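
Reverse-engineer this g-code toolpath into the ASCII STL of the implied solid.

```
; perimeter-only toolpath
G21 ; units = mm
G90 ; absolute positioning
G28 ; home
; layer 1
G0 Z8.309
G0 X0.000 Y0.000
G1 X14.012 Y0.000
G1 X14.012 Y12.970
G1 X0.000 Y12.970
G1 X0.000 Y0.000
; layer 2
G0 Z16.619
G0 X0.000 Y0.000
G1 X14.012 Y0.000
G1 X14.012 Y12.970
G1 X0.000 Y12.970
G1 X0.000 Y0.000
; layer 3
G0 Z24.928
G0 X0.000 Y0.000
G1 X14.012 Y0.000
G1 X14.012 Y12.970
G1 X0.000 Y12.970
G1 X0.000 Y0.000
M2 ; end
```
solid part
  facet normal 0.0000 0.0000 -1.0000
    outer loop
      vertex 14.012 12.970 0.000
      vertex 14.012 0.000 0.000
      vertex 0.000 0.000 0.000
    endloop
  endfacet
  facet normal 0.0000 0.0000 -1.0000
    outer loop
      vertex 0.000 12.970 0.000
      vertex 14.012 12.970 0.000
      vertex 0.000 0.000 0.000
    endloop
  endfacet
  facet normal 0.0000 0.0000 1.0000
    outer loop
      vertex 0.000 0.000 24.928
      vertex 14.012 0.000 24.928
      vertex 14.012 12.970 24.928
    endloop
  endfacet
  facet normal 0.0000 0.0000 1.0000
    outer loop
      vertex 0.000 0.000 24.928
      vertex 14.012 12.970 24.928
      vertex 0.000 12.970 24.928
    endloop
  endfacet
  facet normal 0.0000 -1.0000 0.0000
    outer loop
      vertex 0.000 0.000 0.000
      vertex 14.012 0.000 0.000
      vertex 14.012 0.000 24.928
    endloop
  endfacet
  facet normal 0.0000 -1.0000 0.0000
    outer loop
      vertex 0.000 0.000 0.000
      vertex 14.012 0.000 24.928
      vertex 0.000 0.000 24.928
    endloop
  endfacet
  facet normal 0.0000 1.0000 0.0000
    outer loop
      vertex 14.012 12.970 24.928
      vertex 14.012 12.970 0.000
      vertex 0.000 12.970 0.000
    endloop
  endfacet
  facet normal 0.0000 1.0000 0.0000
    outer loop
      vertex 0.000 12.970 24.928
      vertex 14.012 12.970 24.928
      vertex 0.000 12.970 0.000
    endloop
  endfacet
  facet normal -1.0000 0.0000 0.0000
    outer loop
      vertex 0.000 12.970 24.928
      vertex 0.000 12.970 0.000
      vertex 0.000 0.000 0.000
    endloop
  endfacet
  facet normal -1.0000 0.0000 0.0000
    outer loop
      vertex 0.000 0.000 24.928
      vertex 0.000 12.970 24.928
      vertex 0.000 0.000 0.000
    endloop
  endfacet
  facet normal 1.0000 0.0000 0.0000
    outer loop
      vertex 14.012 0.000 0.000
      vertex 14.012 12.970 0.000
      vertex 14.012 12.970 24.928
    endloop
  endfacet
  facet normal 1.0000 0.0000 0.0000
    outer loop
      vertex 14.012 0.000 0.000
      vertex 14.012 12.970 24.928
      vertex 14.012 0.000 24.928
    endloop
  endfacet
endsolid part

The G0 Z moves step by Δz≈8.309 mm. Every layer's G1 loop is the same polygon, so the solid is a straight extrusion of it from z=0 to z≈24.9. Closing with flat bottom and top caps and triangulating gives 12 facets — a rectangular box, roughly 14 × 13 mm footprint and 24.9 mm tall.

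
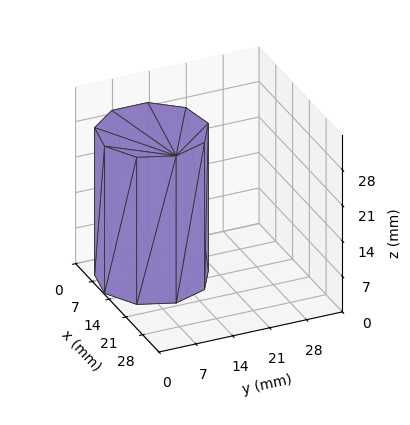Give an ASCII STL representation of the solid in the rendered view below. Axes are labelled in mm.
Reading the render: the shape is a regular 9-sided prism (a cylinder approximated with 9 flat sides), circumscribed radius ≈ 10 mm, height ≈ 29 mm (dimensions read to the nearest mm from the axis ticks). For the STL, each face is triangulated and given an outward normal.

solid part
  facet normal 0.0000 0.0000 -1.0000
    outer loop
      vertex 11.74 19.85 0.00
      vertex 17.66 16.43 0.00
      vertex 20.00 10.00 0.00
    endloop
  endfacet
  facet normal 0.0000 0.0000 -1.0000
    outer loop
      vertex 5.00 18.66 0.00
      vertex 11.74 19.85 0.00
      vertex 20.00 10.00 0.00
    endloop
  endfacet
  facet normal 0.0000 0.0000 -1.0000
    outer loop
      vertex 0.60 13.42 0.00
      vertex 5.00 18.66 0.00
      vertex 20.00 10.00 0.00
    endloop
  endfacet
  facet normal 0.0000 0.0000 -1.0000
    outer loop
      vertex 0.60 6.58 0.00
      vertex 0.60 13.42 0.00
      vertex 20.00 10.00 0.00
    endloop
  endfacet
  facet normal 0.0000 0.0000 -1.0000
    outer loop
      vertex 5.00 1.34 0.00
      vertex 0.60 6.58 0.00
      vertex 20.00 10.00 0.00
    endloop
  endfacet
  facet normal 0.0000 0.0000 -1.0000
    outer loop
      vertex 11.74 0.15 0.00
      vertex 5.00 1.34 0.00
      vertex 20.00 10.00 0.00
    endloop
  endfacet
  facet normal 0.0000 0.0000 -1.0000
    outer loop
      vertex 17.66 3.57 0.00
      vertex 11.74 0.15 0.00
      vertex 20.00 10.00 0.00
    endloop
  endfacet
  facet normal 0.0000 0.0000 1.0000
    outer loop
      vertex 20.00 10.00 29.00
      vertex 17.66 16.43 29.00
      vertex 11.74 19.85 29.00
    endloop
  endfacet
  facet normal 0.0000 0.0000 1.0000
    outer loop
      vertex 20.00 10.00 29.00
      vertex 11.74 19.85 29.00
      vertex 5.00 18.66 29.00
    endloop
  endfacet
  facet normal 0.0000 0.0000 1.0000
    outer loop
      vertex 20.00 10.00 29.00
      vertex 5.00 18.66 29.00
      vertex 0.60 13.42 29.00
    endloop
  endfacet
  facet normal 0.0000 0.0000 1.0000
    outer loop
      vertex 20.00 10.00 29.00
      vertex 0.60 13.42 29.00
      vertex 0.60 6.58 29.00
    endloop
  endfacet
  facet normal 0.0000 0.0000 1.0000
    outer loop
      vertex 20.00 10.00 29.00
      vertex 0.60 6.58 29.00
      vertex 5.00 1.34 29.00
    endloop
  endfacet
  facet normal 0.0000 0.0000 1.0000
    outer loop
      vertex 20.00 10.00 29.00
      vertex 5.00 1.34 29.00
      vertex 11.74 0.15 29.00
    endloop
  endfacet
  facet normal 0.0000 0.0000 1.0000
    outer loop
      vertex 20.00 10.00 29.00
      vertex 11.74 0.15 29.00
      vertex 17.66 3.57 29.00
    endloop
  endfacet
  facet normal 0.9397 0.3420 0.0000
    outer loop
      vertex 20.00 10.00 0.00
      vertex 17.66 16.43 0.00
      vertex 17.66 16.43 29.00
    endloop
  endfacet
  facet normal 0.9397 0.3420 0.0000
    outer loop
      vertex 20.00 10.00 0.00
      vertex 17.66 16.43 29.00
      vertex 20.00 10.00 29.00
    endloop
  endfacet
  facet normal 0.5002 0.8659 0.0000
    outer loop
      vertex 17.66 16.43 0.00
      vertex 11.74 19.85 0.00
      vertex 11.74 19.85 29.00
    endloop
  endfacet
  facet normal 0.5002 0.8659 0.0000
    outer loop
      vertex 17.66 16.43 0.00
      vertex 11.74 19.85 29.00
      vertex 17.66 16.43 29.00
    endloop
  endfacet
  facet normal -0.1739 0.9848 0.0000
    outer loop
      vertex 11.74 19.85 0.00
      vertex 5.00 18.66 0.00
      vertex 5.00 18.66 29.00
    endloop
  endfacet
  facet normal -0.1739 0.9848 0.0000
    outer loop
      vertex 11.74 19.85 0.00
      vertex 5.00 18.66 29.00
      vertex 11.74 19.85 29.00
    endloop
  endfacet
  facet normal -0.7658 0.6431 0.0000
    outer loop
      vertex 5.00 18.66 0.00
      vertex 0.60 13.42 0.00
      vertex 0.60 13.42 29.00
    endloop
  endfacet
  facet normal -0.7658 0.6431 0.0000
    outer loop
      vertex 5.00 18.66 0.00
      vertex 0.60 13.42 29.00
      vertex 5.00 18.66 29.00
    endloop
  endfacet
  facet normal -1.0000 0.0000 0.0000
    outer loop
      vertex 0.60 13.42 0.00
      vertex 0.60 6.58 0.00
      vertex 0.60 6.58 29.00
    endloop
  endfacet
  facet normal -1.0000 0.0000 0.0000
    outer loop
      vertex 0.60 13.42 0.00
      vertex 0.60 6.58 29.00
      vertex 0.60 13.42 29.00
    endloop
  endfacet
  facet normal -0.7658 -0.6431 0.0000
    outer loop
      vertex 0.60 6.58 0.00
      vertex 5.00 1.34 0.00
      vertex 5.00 1.34 29.00
    endloop
  endfacet
  facet normal -0.7658 -0.6431 0.0000
    outer loop
      vertex 0.60 6.58 0.00
      vertex 5.00 1.34 29.00
      vertex 0.60 6.58 29.00
    endloop
  endfacet
  facet normal -0.1739 -0.9848 0.0000
    outer loop
      vertex 5.00 1.34 0.00
      vertex 11.74 0.15 0.00
      vertex 11.74 0.15 29.00
    endloop
  endfacet
  facet normal -0.1739 -0.9848 0.0000
    outer loop
      vertex 5.00 1.34 0.00
      vertex 11.74 0.15 29.00
      vertex 5.00 1.34 29.00
    endloop
  endfacet
  facet normal 0.5002 -0.8659 0.0000
    outer loop
      vertex 11.74 0.15 0.00
      vertex 17.66 3.57 0.00
      vertex 17.66 3.57 29.00
    endloop
  endfacet
  facet normal 0.5002 -0.8659 0.0000
    outer loop
      vertex 11.74 0.15 0.00
      vertex 17.66 3.57 29.00
      vertex 11.74 0.15 29.00
    endloop
  endfacet
  facet normal 0.9397 -0.3420 0.0000
    outer loop
      vertex 17.66 3.57 0.00
      vertex 20.00 10.00 0.00
      vertex 20.00 10.00 29.00
    endloop
  endfacet
  facet normal 0.9397 -0.3420 0.0000
    outer loop
      vertex 17.66 3.57 0.00
      vertex 20.00 10.00 29.00
      vertex 17.66 3.57 29.00
    endloop
  endfacet
endsolid part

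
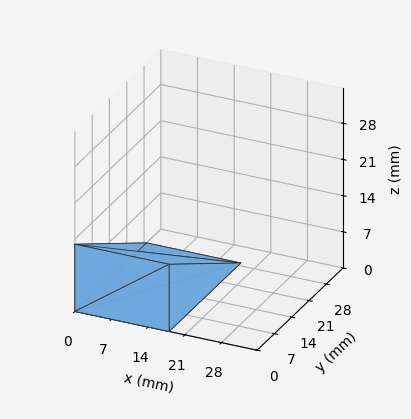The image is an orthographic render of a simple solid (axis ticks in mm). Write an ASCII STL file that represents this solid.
Reading the render: the shape is a wedge (ramp): 18 × 29 mm base, rising to 13 mm along the y=0 edge and sloping linearly to z=0 at y=29 (dimensions read to the nearest mm from the axis ticks). For the STL, each face is triangulated and given an outward normal.

solid part
  facet normal 0.0000 0.0000 -1.0000
    outer loop
      vertex 18.0 29.0 0.0
      vertex 18.0 0.0 0.0
      vertex 0.0 0.0 0.0
    endloop
  endfacet
  facet normal 0.0000 0.0000 -1.0000
    outer loop
      vertex 0.0 29.0 0.0
      vertex 18.0 29.0 0.0
      vertex 0.0 0.0 0.0
    endloop
  endfacet
  facet normal 0.0000 -1.0000 0.0000
    outer loop
      vertex 0.0 0.0 0.0
      vertex 18.0 0.0 0.0
      vertex 18.0 0.0 13.0
    endloop
  endfacet
  facet normal 0.0000 -1.0000 0.0000
    outer loop
      vertex 0.0 0.0 0.0
      vertex 18.0 0.0 13.0
      vertex 0.0 0.0 13.0
    endloop
  endfacet
  facet normal 0.0000 0.4091 0.9125
    outer loop
      vertex 0.0 0.0 13.0
      vertex 18.0 0.0 13.0
      vertex 18.0 29.0 0.0
    endloop
  endfacet
  facet normal 0.0000 0.4091 0.9125
    outer loop
      vertex 0.0 0.0 13.0
      vertex 18.0 29.0 0.0
      vertex 0.0 29.0 0.0
    endloop
  endfacet
  facet normal -1.0000 0.0000 0.0000
    outer loop
      vertex 0.0 0.0 13.0
      vertex 0.0 29.0 0.0
      vertex 0.0 0.0 0.0
    endloop
  endfacet
  facet normal 1.0000 0.0000 0.0000
    outer loop
      vertex 18.0 0.0 0.0
      vertex 18.0 29.0 0.0
      vertex 18.0 0.0 13.0
    endloop
  endfacet
endsolid part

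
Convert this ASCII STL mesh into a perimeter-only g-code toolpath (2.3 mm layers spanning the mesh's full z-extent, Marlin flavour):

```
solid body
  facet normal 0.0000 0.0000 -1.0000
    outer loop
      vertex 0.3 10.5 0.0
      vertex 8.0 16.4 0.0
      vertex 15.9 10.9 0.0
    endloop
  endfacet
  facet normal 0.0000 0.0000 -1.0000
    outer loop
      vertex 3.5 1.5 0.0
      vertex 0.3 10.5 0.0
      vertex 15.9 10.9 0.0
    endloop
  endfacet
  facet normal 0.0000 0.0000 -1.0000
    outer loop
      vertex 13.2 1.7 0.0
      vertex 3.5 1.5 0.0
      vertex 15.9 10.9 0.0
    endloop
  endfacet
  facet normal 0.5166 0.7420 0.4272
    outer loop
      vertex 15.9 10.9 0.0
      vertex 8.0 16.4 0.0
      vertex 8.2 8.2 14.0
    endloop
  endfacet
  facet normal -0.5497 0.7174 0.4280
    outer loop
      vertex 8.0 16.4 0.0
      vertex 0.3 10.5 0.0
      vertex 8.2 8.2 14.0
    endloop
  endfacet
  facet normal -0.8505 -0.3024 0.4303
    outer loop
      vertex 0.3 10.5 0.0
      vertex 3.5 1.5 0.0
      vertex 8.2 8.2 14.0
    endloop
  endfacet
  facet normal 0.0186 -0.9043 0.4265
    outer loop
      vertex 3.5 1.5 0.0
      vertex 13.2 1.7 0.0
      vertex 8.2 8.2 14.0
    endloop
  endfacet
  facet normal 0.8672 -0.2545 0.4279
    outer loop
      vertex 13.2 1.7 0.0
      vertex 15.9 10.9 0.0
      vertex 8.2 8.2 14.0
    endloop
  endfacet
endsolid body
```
; perimeter-only toolpath
G21 ; units = mm
G90 ; absolute positioning
G28 ; home
; layer 1
G0 Z2.3
G0 X14.6 Y10.4
G1 X8.0 Y15.0
G1 X1.6 Y10.1
G1 X4.3 Y2.6
G1 X12.4 Y2.8
G1 X14.6 Y10.4
; layer 2
G0 Z4.7
G0 X13.3 Y10.0
G1 X8.1 Y13.7
G1 X2.9 Y9.7
G1 X5.1 Y3.7
G1 X11.5 Y3.9
G1 X13.3 Y10.0
; layer 3
G0 Z7.0
G0 X12.1 Y9.6
G1 X8.1 Y12.3
G1 X4.2 Y9.3
G1 X5.8 Y4.8
G1 X10.7 Y4.9
G1 X12.1 Y9.6
; layer 4
G0 Z9.3
G0 X10.8 Y9.1
G1 X8.1 Y10.9
G1 X5.6 Y9.0
G1 X6.6 Y6.0
G1 X9.9 Y6.0
G1 X10.8 Y9.1
; layer 5
G0 Z11.7
G0 X9.5 Y8.6
G1 X8.2 Y9.6
G1 X6.9 Y8.6
G1 X7.4 Y7.1
G1 X9.0 Y7.1
G1 X9.5 Y8.6
M2 ; end

The solid is a regular 5-sided pyramid, base circumscribed radius ≈ 8.2 mm, apex at z ≈ 14 mm. Slicing at Δz = 2.3 mm — 6 equal slices spanning the solid's height, so layer i sits at z = i·h/6 — gives 5 non-empty perimeters. Each is a 5-segment closed polygon; G0 lifts to the layer z and rapids to the start vertex, then G1 traces the edges. The cross-section shrinks linearly with z (the slice at the apex is degenerate and omitted).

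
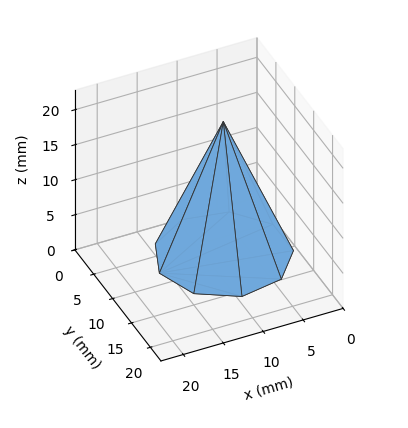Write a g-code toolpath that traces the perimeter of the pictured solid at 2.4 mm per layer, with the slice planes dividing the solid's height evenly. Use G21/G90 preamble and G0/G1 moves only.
Reading the render: the shape is a regular 9-sided pyramid, base circumscribed radius ≈ 8 mm, apex at z ≈ 19 mm (dimensions read to the nearest mm from the axis ticks). For the g-code, the solid's height is divided into equal slices at the stated Δz and each level perimeter traced with G1 moves after a G0 lift.

; perimeter-only toolpath
G21 ; units = mm
G90 ; absolute positioning
G28 ; home
; layer 1
G0 Z2.4
G0 X15.0 Y8.0
G1 X13.3 Y12.5
G1 X9.2 Y14.9
G1 X4.5 Y14.0
G1 X1.4 Y10.4
G1 X1.4 Y5.6
G1 X4.5 Y2.0
G1 X9.2 Y1.1
G1 X13.3 Y3.5
G1 X15.0 Y8.0
; layer 2
G0 Z4.8
G0 X14.0 Y8.0
G1 X12.6 Y11.8
G1 X9.1 Y13.9
G1 X5.0 Y13.2
G1 X2.4 Y10.0
G1 X2.4 Y6.0
G1 X5.0 Y2.8
G1 X9.1 Y2.1
G1 X12.6 Y4.2
G1 X14.0 Y8.0
; layer 3
G0 Z7.1
G0 X13.0 Y8.0
G1 X11.8 Y11.2
G1 X8.9 Y12.9
G1 X5.5 Y12.3
G1 X3.3 Y9.7
G1 X3.3 Y6.3
G1 X5.5 Y3.7
G1 X8.9 Y3.1
G1 X11.8 Y4.8
G1 X13.0 Y8.0
; layer 4
G0 Z9.5
G0 X12.0 Y8.0
G1 X11.1 Y10.6
G1 X8.7 Y11.9
G1 X6.0 Y11.4
G1 X4.2 Y9.3
G1 X4.2 Y6.7
G1 X6.0 Y4.5
G1 X8.7 Y4.0
G1 X11.1 Y5.5
G1 X12.0 Y8.0
; layer 5
G0 Z11.9
G0 X11.0 Y8.0
G1 X10.3 Y9.9
G1 X8.5 Y11.0
G1 X6.5 Y10.6
G1 X5.2 Y9.0
G1 X5.2 Y7.0
G1 X6.5 Y5.4
G1 X8.5 Y5.0
G1 X10.3 Y6.1
G1 X11.0 Y8.0
; layer 6
G0 Z14.2
G0 X10.0 Y8.0
G1 X9.5 Y9.3
G1 X8.3 Y10.0
G1 X7.0 Y9.7
G1 X6.1 Y8.7
G1 X6.1 Y7.3
G1 X7.0 Y6.3
G1 X8.3 Y6.0
G1 X9.5 Y6.7
G1 X10.0 Y8.0
; layer 7
G0 Z16.6
G0 X9.0 Y8.0
G1 X8.8 Y8.6
G1 X8.2 Y9.0
G1 X7.5 Y8.9
G1 X7.1 Y8.3
G1 X7.1 Y7.7
G1 X7.5 Y7.1
G1 X8.2 Y7.0
G1 X8.8 Y7.4
G1 X9.0 Y8.0
M2 ; end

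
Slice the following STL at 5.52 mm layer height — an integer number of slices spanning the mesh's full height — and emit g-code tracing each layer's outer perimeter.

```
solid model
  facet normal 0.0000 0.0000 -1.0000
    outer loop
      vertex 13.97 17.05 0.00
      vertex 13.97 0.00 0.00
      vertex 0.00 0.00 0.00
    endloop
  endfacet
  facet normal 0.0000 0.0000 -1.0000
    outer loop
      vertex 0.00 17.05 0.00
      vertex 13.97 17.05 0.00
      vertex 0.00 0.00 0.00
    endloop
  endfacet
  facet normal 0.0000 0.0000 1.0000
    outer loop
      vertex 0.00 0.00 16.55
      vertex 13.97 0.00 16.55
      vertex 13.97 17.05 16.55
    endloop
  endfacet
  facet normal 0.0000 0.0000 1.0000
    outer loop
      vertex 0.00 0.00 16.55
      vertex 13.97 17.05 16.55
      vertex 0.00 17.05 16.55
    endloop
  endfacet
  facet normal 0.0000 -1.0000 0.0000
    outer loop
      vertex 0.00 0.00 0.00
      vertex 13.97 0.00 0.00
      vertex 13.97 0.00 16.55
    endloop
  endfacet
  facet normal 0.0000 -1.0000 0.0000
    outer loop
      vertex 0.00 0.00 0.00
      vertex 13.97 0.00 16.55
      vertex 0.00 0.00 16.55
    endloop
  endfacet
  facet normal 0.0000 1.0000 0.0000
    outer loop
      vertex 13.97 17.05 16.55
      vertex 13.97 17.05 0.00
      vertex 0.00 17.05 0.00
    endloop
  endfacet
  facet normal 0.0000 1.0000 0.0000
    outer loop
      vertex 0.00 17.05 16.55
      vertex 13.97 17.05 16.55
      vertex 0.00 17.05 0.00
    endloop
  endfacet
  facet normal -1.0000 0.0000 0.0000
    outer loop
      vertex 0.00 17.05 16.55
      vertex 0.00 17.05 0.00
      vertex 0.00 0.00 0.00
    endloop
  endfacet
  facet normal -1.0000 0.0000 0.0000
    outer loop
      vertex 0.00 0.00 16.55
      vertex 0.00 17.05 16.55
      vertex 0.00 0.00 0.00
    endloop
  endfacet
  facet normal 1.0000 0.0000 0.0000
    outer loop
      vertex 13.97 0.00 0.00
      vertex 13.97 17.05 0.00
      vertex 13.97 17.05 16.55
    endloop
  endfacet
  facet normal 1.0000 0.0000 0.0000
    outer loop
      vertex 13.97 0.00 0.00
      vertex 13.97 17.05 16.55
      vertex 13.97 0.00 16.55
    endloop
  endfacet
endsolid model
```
; perimeter-only toolpath
G21 ; units = mm
G90 ; absolute positioning
G28 ; home
; layer 1
G0 Z5.52
G0 X0.00 Y0.00
G1 X13.97 Y0.00
G1 X13.97 Y17.05
G1 X0.00 Y17.05
G1 X0.00 Y0.00
; layer 2
G0 Z11.03
G0 X0.00 Y0.00
G1 X13.97 Y0.00
G1 X13.97 Y17.05
G1 X0.00 Y17.05
G1 X0.00 Y0.00
; layer 3
G0 Z16.55
G0 X0.00 Y0.00
G1 X13.97 Y0.00
G1 X13.97 Y17.05
G1 X0.00 Y17.05
G1 X0.00 Y0.00
M2 ; end

The solid is a rectangular box, roughly 14 × 17.1 mm footprint and 16.6 mm tall. Slicing at Δz = 5.52 mm — 3 equal slices spanning the solid's height, so layer i sits at z = i·h/3 — gives 3 non-empty perimeters. Each is a 4-segment closed polygon; G0 lifts to the layer z and rapids to the start vertex, then G1 traces the edges.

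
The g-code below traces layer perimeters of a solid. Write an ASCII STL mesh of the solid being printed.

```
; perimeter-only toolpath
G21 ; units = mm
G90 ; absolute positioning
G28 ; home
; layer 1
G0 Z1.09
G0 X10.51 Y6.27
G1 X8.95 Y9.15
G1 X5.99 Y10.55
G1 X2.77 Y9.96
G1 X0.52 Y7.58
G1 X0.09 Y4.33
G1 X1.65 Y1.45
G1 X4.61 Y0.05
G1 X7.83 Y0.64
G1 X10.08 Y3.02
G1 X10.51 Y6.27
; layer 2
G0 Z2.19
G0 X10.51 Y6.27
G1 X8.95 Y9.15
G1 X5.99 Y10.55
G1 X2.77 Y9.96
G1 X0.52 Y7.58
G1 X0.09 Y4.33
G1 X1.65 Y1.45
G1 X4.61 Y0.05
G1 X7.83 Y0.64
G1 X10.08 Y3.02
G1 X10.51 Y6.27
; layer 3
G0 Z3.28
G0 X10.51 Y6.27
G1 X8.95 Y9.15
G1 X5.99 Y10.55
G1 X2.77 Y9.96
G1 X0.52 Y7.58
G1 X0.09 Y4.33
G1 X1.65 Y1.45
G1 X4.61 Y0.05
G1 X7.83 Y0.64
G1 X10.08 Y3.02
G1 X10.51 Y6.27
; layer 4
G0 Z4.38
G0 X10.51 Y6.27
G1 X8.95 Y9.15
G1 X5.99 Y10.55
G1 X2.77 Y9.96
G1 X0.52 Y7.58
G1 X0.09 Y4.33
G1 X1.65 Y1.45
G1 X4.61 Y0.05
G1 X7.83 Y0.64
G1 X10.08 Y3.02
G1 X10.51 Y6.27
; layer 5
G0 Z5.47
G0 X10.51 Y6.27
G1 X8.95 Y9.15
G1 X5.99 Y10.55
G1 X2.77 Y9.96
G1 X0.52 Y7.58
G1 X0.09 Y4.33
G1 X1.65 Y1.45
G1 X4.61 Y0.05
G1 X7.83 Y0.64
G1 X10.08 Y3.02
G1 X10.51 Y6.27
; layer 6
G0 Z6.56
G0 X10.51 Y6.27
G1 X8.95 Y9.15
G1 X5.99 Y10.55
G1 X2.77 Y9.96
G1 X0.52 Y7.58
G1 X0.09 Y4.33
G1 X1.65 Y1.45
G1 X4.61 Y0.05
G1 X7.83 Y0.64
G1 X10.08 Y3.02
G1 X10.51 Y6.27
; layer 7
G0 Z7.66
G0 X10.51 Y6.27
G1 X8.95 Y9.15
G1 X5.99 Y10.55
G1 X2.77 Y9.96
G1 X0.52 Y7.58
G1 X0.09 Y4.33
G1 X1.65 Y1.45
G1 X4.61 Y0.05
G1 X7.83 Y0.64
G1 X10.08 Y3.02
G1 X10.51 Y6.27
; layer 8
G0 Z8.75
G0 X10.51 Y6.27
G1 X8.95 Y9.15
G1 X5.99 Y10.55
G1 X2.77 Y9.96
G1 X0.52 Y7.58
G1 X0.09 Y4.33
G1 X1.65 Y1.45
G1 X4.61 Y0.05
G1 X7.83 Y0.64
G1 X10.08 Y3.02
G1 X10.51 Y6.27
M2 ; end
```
solid part
  facet normal 0.0000 0.0000 -1.0000
    outer loop
      vertex 5.99 10.55 0.00
      vertex 8.95 9.15 0.00
      vertex 10.51 6.27 0.00
    endloop
  endfacet
  facet normal 0.0000 0.0000 -1.0000
    outer loop
      vertex 2.77 9.96 0.00
      vertex 5.99 10.55 0.00
      vertex 10.51 6.27 0.00
    endloop
  endfacet
  facet normal 0.0000 0.0000 -1.0000
    outer loop
      vertex 0.52 7.58 0.00
      vertex 2.77 9.96 0.00
      vertex 10.51 6.27 0.00
    endloop
  endfacet
  facet normal 0.0000 0.0000 -1.0000
    outer loop
      vertex 0.09 4.33 0.00
      vertex 0.52 7.58 0.00
      vertex 10.51 6.27 0.00
    endloop
  endfacet
  facet normal 0.0000 0.0000 -1.0000
    outer loop
      vertex 1.65 1.45 0.00
      vertex 0.09 4.33 0.00
      vertex 10.51 6.27 0.00
    endloop
  endfacet
  facet normal 0.0000 0.0000 -1.0000
    outer loop
      vertex 4.61 0.05 0.00
      vertex 1.65 1.45 0.00
      vertex 10.51 6.27 0.00
    endloop
  endfacet
  facet normal 0.0000 0.0000 -1.0000
    outer loop
      vertex 7.83 0.64 0.00
      vertex 4.61 0.05 0.00
      vertex 10.51 6.27 0.00
    endloop
  endfacet
  facet normal 0.0000 0.0000 -1.0000
    outer loop
      vertex 10.08 3.02 0.00
      vertex 7.83 0.64 0.00
      vertex 10.51 6.27 0.00
    endloop
  endfacet
  facet normal 0.0000 0.0000 1.0000
    outer loop
      vertex 10.51 6.27 8.75
      vertex 8.95 9.15 8.75
      vertex 5.99 10.55 8.75
    endloop
  endfacet
  facet normal 0.0000 0.0000 1.0000
    outer loop
      vertex 10.51 6.27 8.75
      vertex 5.99 10.55 8.75
      vertex 2.77 9.96 8.75
    endloop
  endfacet
  facet normal 0.0000 0.0000 1.0000
    outer loop
      vertex 10.51 6.27 8.75
      vertex 2.77 9.96 8.75
      vertex 0.52 7.58 8.75
    endloop
  endfacet
  facet normal 0.0000 0.0000 1.0000
    outer loop
      vertex 10.51 6.27 8.75
      vertex 0.52 7.58 8.75
      vertex 0.09 4.33 8.75
    endloop
  endfacet
  facet normal 0.0000 0.0000 1.0000
    outer loop
      vertex 10.51 6.27 8.75
      vertex 0.09 4.33 8.75
      vertex 1.65 1.45 8.75
    endloop
  endfacet
  facet normal 0.0000 0.0000 1.0000
    outer loop
      vertex 10.51 6.27 8.75
      vertex 1.65 1.45 8.75
      vertex 4.61 0.05 8.75
    endloop
  endfacet
  facet normal 0.0000 0.0000 1.0000
    outer loop
      vertex 10.51 6.27 8.75
      vertex 4.61 0.05 8.75
      vertex 7.83 0.64 8.75
    endloop
  endfacet
  facet normal 0.0000 0.0000 1.0000
    outer loop
      vertex 10.51 6.27 8.75
      vertex 7.83 0.64 8.75
      vertex 10.08 3.02 8.75
    endloop
  endfacet
  facet normal 0.8793 0.4763 0.0000
    outer loop
      vertex 10.51 6.27 0.00
      vertex 8.95 9.15 0.00
      vertex 8.95 9.15 8.75
    endloop
  endfacet
  facet normal 0.8793 0.4763 0.0000
    outer loop
      vertex 10.51 6.27 0.00
      vertex 8.95 9.15 8.75
      vertex 10.51 6.27 8.75
    endloop
  endfacet
  facet normal 0.4276 0.9040 0.0000
    outer loop
      vertex 8.95 9.15 0.00
      vertex 5.99 10.55 0.00
      vertex 5.99 10.55 8.75
    endloop
  endfacet
  facet normal 0.4276 0.9040 0.0000
    outer loop
      vertex 8.95 9.15 0.00
      vertex 5.99 10.55 8.75
      vertex 8.95 9.15 8.75
    endloop
  endfacet
  facet normal -0.1802 0.9836 0.0000
    outer loop
      vertex 5.99 10.55 0.00
      vertex 2.77 9.96 0.00
      vertex 2.77 9.96 8.75
    endloop
  endfacet
  facet normal -0.1802 0.9836 0.0000
    outer loop
      vertex 5.99 10.55 0.00
      vertex 2.77 9.96 8.75
      vertex 5.99 10.55 8.75
    endloop
  endfacet
  facet normal -0.7267 0.6870 0.0000
    outer loop
      vertex 2.77 9.96 0.00
      vertex 0.52 7.58 0.00
      vertex 0.52 7.58 8.75
    endloop
  endfacet
  facet normal -0.7267 0.6870 0.0000
    outer loop
      vertex 2.77 9.96 0.00
      vertex 0.52 7.58 8.75
      vertex 2.77 9.96 8.75
    endloop
  endfacet
  facet normal -0.9914 0.1312 0.0000
    outer loop
      vertex 0.52 7.58 0.00
      vertex 0.09 4.33 0.00
      vertex 0.09 4.33 8.75
    endloop
  endfacet
  facet normal -0.9914 0.1312 0.0000
    outer loop
      vertex 0.52 7.58 0.00
      vertex 0.09 4.33 8.75
      vertex 0.52 7.58 8.75
    endloop
  endfacet
  facet normal -0.8793 -0.4763 0.0000
    outer loop
      vertex 0.09 4.33 0.00
      vertex 1.65 1.45 0.00
      vertex 1.65 1.45 8.75
    endloop
  endfacet
  facet normal -0.8793 -0.4763 0.0000
    outer loop
      vertex 0.09 4.33 0.00
      vertex 1.65 1.45 8.75
      vertex 0.09 4.33 8.75
    endloop
  endfacet
  facet normal -0.4276 -0.9040 0.0000
    outer loop
      vertex 1.65 1.45 0.00
      vertex 4.61 0.05 0.00
      vertex 4.61 0.05 8.75
    endloop
  endfacet
  facet normal -0.4276 -0.9040 0.0000
    outer loop
      vertex 1.65 1.45 0.00
      vertex 4.61 0.05 8.75
      vertex 1.65 1.45 8.75
    endloop
  endfacet
  facet normal 0.1802 -0.9836 0.0000
    outer loop
      vertex 4.61 0.05 0.00
      vertex 7.83 0.64 0.00
      vertex 7.83 0.64 8.75
    endloop
  endfacet
  facet normal 0.1802 -0.9836 0.0000
    outer loop
      vertex 4.61 0.05 0.00
      vertex 7.83 0.64 8.75
      vertex 4.61 0.05 8.75
    endloop
  endfacet
  facet normal 0.7267 -0.6870 0.0000
    outer loop
      vertex 7.83 0.64 0.00
      vertex 10.08 3.02 0.00
      vertex 10.08 3.02 8.75
    endloop
  endfacet
  facet normal 0.7267 -0.6870 0.0000
    outer loop
      vertex 7.83 0.64 0.00
      vertex 10.08 3.02 8.75
      vertex 7.83 0.64 8.75
    endloop
  endfacet
  facet normal 0.9914 -0.1312 0.0000
    outer loop
      vertex 10.08 3.02 0.00
      vertex 10.51 6.27 0.00
      vertex 10.51 6.27 8.75
    endloop
  endfacet
  facet normal 0.9914 -0.1312 0.0000
    outer loop
      vertex 10.08 3.02 0.00
      vertex 10.51 6.27 8.75
      vertex 10.08 3.02 8.75
    endloop
  endfacet
endsolid part

The G0 Z moves step by Δz≈1.09 mm. Every layer's G1 loop is the same polygon, so the solid is a straight extrusion of it from z=0 to z≈8.75. Closing with flat bottom and top caps and triangulating gives 36 facets — a regular 10-sided prism (a cylinder approximated with 10 flat sides), circumscribed radius ≈ 5.3 mm, height ≈ 8.75 mm.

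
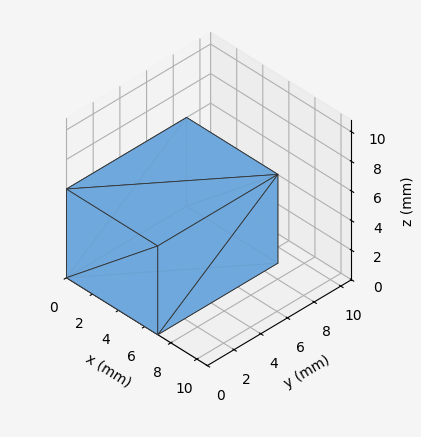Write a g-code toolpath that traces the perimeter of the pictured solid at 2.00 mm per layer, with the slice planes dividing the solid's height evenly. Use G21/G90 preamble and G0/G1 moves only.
Reading the render: the shape is a rectangular box, roughly 7 × 9 mm footprint and 6 mm tall (dimensions read to the nearest mm from the axis ticks). For the g-code, the solid's height is divided into equal slices at the stated Δz and each level perimeter traced with G1 moves after a G0 lift.

; perimeter-only toolpath
G21 ; units = mm
G90 ; absolute positioning
G28 ; home
; layer 1
G0 Z2.00
G0 X0.00 Y0.00
G1 X7.00 Y0.00
G1 X7.00 Y9.00
G1 X0.00 Y9.00
G1 X0.00 Y0.00
; layer 2
G0 Z4.00
G0 X0.00 Y0.00
G1 X7.00 Y0.00
G1 X7.00 Y9.00
G1 X0.00 Y9.00
G1 X0.00 Y0.00
; layer 3
G0 Z6.00
G0 X0.00 Y0.00
G1 X7.00 Y0.00
G1 X7.00 Y9.00
G1 X0.00 Y9.00
G1 X0.00 Y0.00
M2 ; end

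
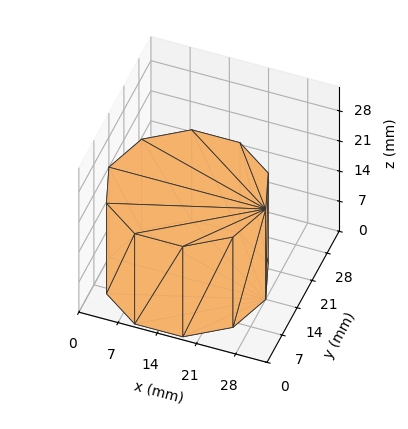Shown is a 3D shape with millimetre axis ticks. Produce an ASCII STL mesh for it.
Reading the render: the shape is a regular 10-sided prism (a cylinder approximated with 10 flat sides), circumscribed radius ≈ 14 mm, height ≈ 21 mm (dimensions read to the nearest mm from the axis ticks). For the STL, each face is triangulated and given an outward normal.

solid part
  facet normal 0.0000 0.0000 -1.0000
    outer loop
      vertex 18.3 27.3 0.0
      vertex 25.3 22.2 0.0
      vertex 28.0 14.0 0.0
    endloop
  endfacet
  facet normal 0.0000 0.0000 -1.0000
    outer loop
      vertex 9.7 27.3 0.0
      vertex 18.3 27.3 0.0
      vertex 28.0 14.0 0.0
    endloop
  endfacet
  facet normal 0.0000 0.0000 -1.0000
    outer loop
      vertex 2.7 22.2 0.0
      vertex 9.7 27.3 0.0
      vertex 28.0 14.0 0.0
    endloop
  endfacet
  facet normal 0.0000 0.0000 -1.0000
    outer loop
      vertex 0.0 14.0 0.0
      vertex 2.7 22.2 0.0
      vertex 28.0 14.0 0.0
    endloop
  endfacet
  facet normal 0.0000 0.0000 -1.0000
    outer loop
      vertex 2.7 5.8 0.0
      vertex 0.0 14.0 0.0
      vertex 28.0 14.0 0.0
    endloop
  endfacet
  facet normal 0.0000 0.0000 -1.0000
    outer loop
      vertex 9.7 0.7 0.0
      vertex 2.7 5.8 0.0
      vertex 28.0 14.0 0.0
    endloop
  endfacet
  facet normal 0.0000 0.0000 -1.0000
    outer loop
      vertex 18.3 0.7 0.0
      vertex 9.7 0.7 0.0
      vertex 28.0 14.0 0.0
    endloop
  endfacet
  facet normal 0.0000 0.0000 -1.0000
    outer loop
      vertex 25.3 5.8 0.0
      vertex 18.3 0.7 0.0
      vertex 28.0 14.0 0.0
    endloop
  endfacet
  facet normal 0.0000 0.0000 1.0000
    outer loop
      vertex 28.0 14.0 21.0
      vertex 25.3 22.2 21.0
      vertex 18.3 27.3 21.0
    endloop
  endfacet
  facet normal 0.0000 0.0000 1.0000
    outer loop
      vertex 28.0 14.0 21.0
      vertex 18.3 27.3 21.0
      vertex 9.7 27.3 21.0
    endloop
  endfacet
  facet normal 0.0000 0.0000 1.0000
    outer loop
      vertex 28.0 14.0 21.0
      vertex 9.7 27.3 21.0
      vertex 2.7 22.2 21.0
    endloop
  endfacet
  facet normal 0.0000 0.0000 1.0000
    outer loop
      vertex 28.0 14.0 21.0
      vertex 2.7 22.2 21.0
      vertex 0.0 14.0 21.0
    endloop
  endfacet
  facet normal 0.0000 0.0000 1.0000
    outer loop
      vertex 28.0 14.0 21.0
      vertex 0.0 14.0 21.0
      vertex 2.7 5.8 21.0
    endloop
  endfacet
  facet normal 0.0000 0.0000 1.0000
    outer loop
      vertex 28.0 14.0 21.0
      vertex 2.7 5.8 21.0
      vertex 9.7 0.7 21.0
    endloop
  endfacet
  facet normal 0.0000 0.0000 1.0000
    outer loop
      vertex 28.0 14.0 21.0
      vertex 9.7 0.7 21.0
      vertex 18.3 0.7 21.0
    endloop
  endfacet
  facet normal 0.0000 0.0000 1.0000
    outer loop
      vertex 28.0 14.0 21.0
      vertex 18.3 0.7 21.0
      vertex 25.3 5.8 21.0
    endloop
  endfacet
  facet normal 0.9498 0.3128 0.0000
    outer loop
      vertex 28.0 14.0 0.0
      vertex 25.3 22.2 0.0
      vertex 25.3 22.2 21.0
    endloop
  endfacet
  facet normal 0.9498 0.3128 0.0000
    outer loop
      vertex 28.0 14.0 0.0
      vertex 25.3 22.2 21.0
      vertex 28.0 14.0 21.0
    endloop
  endfacet
  facet normal 0.5889 0.8082 0.0000
    outer loop
      vertex 25.3 22.2 0.0
      vertex 18.3 27.3 0.0
      vertex 18.3 27.3 21.0
    endloop
  endfacet
  facet normal 0.5889 0.8082 0.0000
    outer loop
      vertex 25.3 22.2 0.0
      vertex 18.3 27.3 21.0
      vertex 25.3 22.2 21.0
    endloop
  endfacet
  facet normal 0.0000 1.0000 0.0000
    outer loop
      vertex 18.3 27.3 0.0
      vertex 9.7 27.3 0.0
      vertex 9.7 27.3 21.0
    endloop
  endfacet
  facet normal 0.0000 1.0000 0.0000
    outer loop
      vertex 18.3 27.3 0.0
      vertex 9.7 27.3 21.0
      vertex 18.3 27.3 21.0
    endloop
  endfacet
  facet normal -0.5889 0.8082 0.0000
    outer loop
      vertex 9.7 27.3 0.0
      vertex 2.7 22.2 0.0
      vertex 2.7 22.2 21.0
    endloop
  endfacet
  facet normal -0.5889 0.8082 0.0000
    outer loop
      vertex 9.7 27.3 0.0
      vertex 2.7 22.2 21.0
      vertex 9.7 27.3 21.0
    endloop
  endfacet
  facet normal -0.9498 0.3128 0.0000
    outer loop
      vertex 2.7 22.2 0.0
      vertex 0.0 14.0 0.0
      vertex 0.0 14.0 21.0
    endloop
  endfacet
  facet normal -0.9498 0.3128 0.0000
    outer loop
      vertex 2.7 22.2 0.0
      vertex 0.0 14.0 21.0
      vertex 2.7 22.2 21.0
    endloop
  endfacet
  facet normal -0.9498 -0.3128 0.0000
    outer loop
      vertex 0.0 14.0 0.0
      vertex 2.7 5.8 0.0
      vertex 2.7 5.8 21.0
    endloop
  endfacet
  facet normal -0.9498 -0.3128 0.0000
    outer loop
      vertex 0.0 14.0 0.0
      vertex 2.7 5.8 21.0
      vertex 0.0 14.0 21.0
    endloop
  endfacet
  facet normal -0.5889 -0.8082 0.0000
    outer loop
      vertex 2.7 5.8 0.0
      vertex 9.7 0.7 0.0
      vertex 9.7 0.7 21.0
    endloop
  endfacet
  facet normal -0.5889 -0.8082 0.0000
    outer loop
      vertex 2.7 5.8 0.0
      vertex 9.7 0.7 21.0
      vertex 2.7 5.8 21.0
    endloop
  endfacet
  facet normal 0.0000 -1.0000 0.0000
    outer loop
      vertex 9.7 0.7 0.0
      vertex 18.3 0.7 0.0
      vertex 18.3 0.7 21.0
    endloop
  endfacet
  facet normal 0.0000 -1.0000 0.0000
    outer loop
      vertex 9.7 0.7 0.0
      vertex 18.3 0.7 21.0
      vertex 9.7 0.7 21.0
    endloop
  endfacet
  facet normal 0.5889 -0.8082 0.0000
    outer loop
      vertex 18.3 0.7 0.0
      vertex 25.3 5.8 0.0
      vertex 25.3 5.8 21.0
    endloop
  endfacet
  facet normal 0.5889 -0.8082 0.0000
    outer loop
      vertex 18.3 0.7 0.0
      vertex 25.3 5.8 21.0
      vertex 18.3 0.7 21.0
    endloop
  endfacet
  facet normal 0.9498 -0.3128 0.0000
    outer loop
      vertex 25.3 5.8 0.0
      vertex 28.0 14.0 0.0
      vertex 28.0 14.0 21.0
    endloop
  endfacet
  facet normal 0.9498 -0.3128 0.0000
    outer loop
      vertex 25.3 5.8 0.0
      vertex 28.0 14.0 21.0
      vertex 25.3 5.8 21.0
    endloop
  endfacet
endsolid part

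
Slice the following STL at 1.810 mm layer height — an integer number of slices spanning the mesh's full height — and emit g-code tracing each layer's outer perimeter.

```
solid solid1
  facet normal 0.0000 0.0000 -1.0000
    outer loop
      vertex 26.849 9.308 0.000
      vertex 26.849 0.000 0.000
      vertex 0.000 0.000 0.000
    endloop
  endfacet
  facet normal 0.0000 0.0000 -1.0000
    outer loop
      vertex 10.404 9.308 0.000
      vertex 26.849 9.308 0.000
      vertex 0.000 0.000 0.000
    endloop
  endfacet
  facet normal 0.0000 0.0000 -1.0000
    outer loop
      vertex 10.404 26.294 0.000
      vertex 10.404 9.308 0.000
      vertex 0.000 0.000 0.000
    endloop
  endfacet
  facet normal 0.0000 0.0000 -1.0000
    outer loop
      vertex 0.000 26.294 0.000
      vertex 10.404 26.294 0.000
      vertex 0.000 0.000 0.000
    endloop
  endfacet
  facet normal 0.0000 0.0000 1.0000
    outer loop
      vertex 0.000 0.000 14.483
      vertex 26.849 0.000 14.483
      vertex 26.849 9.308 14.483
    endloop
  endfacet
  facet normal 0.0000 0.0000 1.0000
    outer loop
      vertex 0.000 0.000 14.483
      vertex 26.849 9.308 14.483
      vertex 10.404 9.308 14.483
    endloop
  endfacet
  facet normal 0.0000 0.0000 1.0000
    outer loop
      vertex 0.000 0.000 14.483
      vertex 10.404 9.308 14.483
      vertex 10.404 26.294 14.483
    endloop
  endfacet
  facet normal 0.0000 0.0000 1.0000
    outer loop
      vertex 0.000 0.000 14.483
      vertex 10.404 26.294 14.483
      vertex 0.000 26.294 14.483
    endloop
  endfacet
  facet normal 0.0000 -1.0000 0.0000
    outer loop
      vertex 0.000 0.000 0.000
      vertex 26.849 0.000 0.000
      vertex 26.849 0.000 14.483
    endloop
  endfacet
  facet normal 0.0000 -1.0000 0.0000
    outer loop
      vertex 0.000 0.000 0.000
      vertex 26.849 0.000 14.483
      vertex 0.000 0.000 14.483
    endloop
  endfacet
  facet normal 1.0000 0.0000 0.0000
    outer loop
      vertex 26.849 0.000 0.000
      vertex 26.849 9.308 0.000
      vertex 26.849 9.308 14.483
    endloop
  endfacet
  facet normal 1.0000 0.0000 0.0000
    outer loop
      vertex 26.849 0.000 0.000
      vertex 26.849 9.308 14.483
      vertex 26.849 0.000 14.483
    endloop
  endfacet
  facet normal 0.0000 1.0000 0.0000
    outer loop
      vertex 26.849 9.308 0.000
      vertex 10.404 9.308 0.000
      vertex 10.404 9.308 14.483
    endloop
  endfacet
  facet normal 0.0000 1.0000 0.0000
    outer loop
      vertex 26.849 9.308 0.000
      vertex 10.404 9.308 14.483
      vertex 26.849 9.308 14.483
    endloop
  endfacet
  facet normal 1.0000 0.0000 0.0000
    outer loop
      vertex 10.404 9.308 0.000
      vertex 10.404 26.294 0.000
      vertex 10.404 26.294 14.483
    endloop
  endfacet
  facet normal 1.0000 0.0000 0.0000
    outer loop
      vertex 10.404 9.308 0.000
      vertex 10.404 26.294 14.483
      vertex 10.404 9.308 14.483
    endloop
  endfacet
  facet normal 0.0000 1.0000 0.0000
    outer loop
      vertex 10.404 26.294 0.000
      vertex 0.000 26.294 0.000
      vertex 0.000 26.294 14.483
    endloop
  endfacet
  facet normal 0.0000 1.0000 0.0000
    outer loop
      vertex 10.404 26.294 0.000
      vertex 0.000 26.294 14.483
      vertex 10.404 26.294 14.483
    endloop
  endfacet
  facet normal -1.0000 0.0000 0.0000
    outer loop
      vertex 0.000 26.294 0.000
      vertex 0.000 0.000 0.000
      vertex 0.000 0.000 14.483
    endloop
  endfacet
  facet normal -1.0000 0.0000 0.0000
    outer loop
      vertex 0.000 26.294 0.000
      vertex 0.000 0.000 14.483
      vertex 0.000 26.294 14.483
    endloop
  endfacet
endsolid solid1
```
; perimeter-only toolpath
G21 ; units = mm
G90 ; absolute positioning
G28 ; home
; layer 1
G0 Z1.810
G0 X0.000 Y0.000
G1 X26.849 Y0.000
G1 X26.849 Y9.308
G1 X10.404 Y9.308
G1 X10.404 Y26.294
G1 X0.000 Y26.294
G1 X0.000 Y0.000
; layer 2
G0 Z3.621
G0 X0.000 Y0.000
G1 X26.849 Y0.000
G1 X26.849 Y9.308
G1 X10.404 Y9.308
G1 X10.404 Y26.294
G1 X0.000 Y26.294
G1 X0.000 Y0.000
; layer 3
G0 Z5.431
G0 X0.000 Y0.000
G1 X26.849 Y0.000
G1 X26.849 Y9.308
G1 X10.404 Y9.308
G1 X10.404 Y26.294
G1 X0.000 Y26.294
G1 X0.000 Y0.000
; layer 4
G0 Z7.242
G0 X0.000 Y0.000
G1 X26.849 Y0.000
G1 X26.849 Y9.308
G1 X10.404 Y9.308
G1 X10.404 Y26.294
G1 X0.000 Y26.294
G1 X0.000 Y0.000
; layer 5
G0 Z9.052
G0 X0.000 Y0.000
G1 X26.849 Y0.000
G1 X26.849 Y9.308
G1 X10.404 Y9.308
G1 X10.404 Y26.294
G1 X0.000 Y26.294
G1 X0.000 Y0.000
; layer 6
G0 Z10.862
G0 X0.000 Y0.000
G1 X26.849 Y0.000
G1 X26.849 Y9.308
G1 X10.404 Y9.308
G1 X10.404 Y26.294
G1 X0.000 Y26.294
G1 X0.000 Y0.000
; layer 7
G0 Z12.673
G0 X0.000 Y0.000
G1 X26.849 Y0.000
G1 X26.849 Y9.308
G1 X10.404 Y9.308
G1 X10.404 Y26.294
G1 X0.000 Y26.294
G1 X0.000 Y0.000
; layer 8
G0 Z14.483
G0 X0.000 Y0.000
G1 X26.849 Y0.000
G1 X26.849 Y9.308
G1 X10.404 Y9.308
G1 X10.404 Y26.294
G1 X0.000 Y26.294
G1 X0.000 Y0.000
M2 ; end

The solid is an L-shaped prism: outer 26.8 × 26.3 mm, arm thicknesses ≈ 9.31 mm (horizontal) and 10.4 mm (vertical), extruded 14.5 mm in z. Slicing at Δz = 1.810 mm — 8 equal slices spanning the solid's height, so layer i sits at z = i·h/8 — gives 8 non-empty perimeters. Each is a 6-segment closed polygon; G0 lifts to the layer z and rapids to the start vertex, then G1 traces the edges.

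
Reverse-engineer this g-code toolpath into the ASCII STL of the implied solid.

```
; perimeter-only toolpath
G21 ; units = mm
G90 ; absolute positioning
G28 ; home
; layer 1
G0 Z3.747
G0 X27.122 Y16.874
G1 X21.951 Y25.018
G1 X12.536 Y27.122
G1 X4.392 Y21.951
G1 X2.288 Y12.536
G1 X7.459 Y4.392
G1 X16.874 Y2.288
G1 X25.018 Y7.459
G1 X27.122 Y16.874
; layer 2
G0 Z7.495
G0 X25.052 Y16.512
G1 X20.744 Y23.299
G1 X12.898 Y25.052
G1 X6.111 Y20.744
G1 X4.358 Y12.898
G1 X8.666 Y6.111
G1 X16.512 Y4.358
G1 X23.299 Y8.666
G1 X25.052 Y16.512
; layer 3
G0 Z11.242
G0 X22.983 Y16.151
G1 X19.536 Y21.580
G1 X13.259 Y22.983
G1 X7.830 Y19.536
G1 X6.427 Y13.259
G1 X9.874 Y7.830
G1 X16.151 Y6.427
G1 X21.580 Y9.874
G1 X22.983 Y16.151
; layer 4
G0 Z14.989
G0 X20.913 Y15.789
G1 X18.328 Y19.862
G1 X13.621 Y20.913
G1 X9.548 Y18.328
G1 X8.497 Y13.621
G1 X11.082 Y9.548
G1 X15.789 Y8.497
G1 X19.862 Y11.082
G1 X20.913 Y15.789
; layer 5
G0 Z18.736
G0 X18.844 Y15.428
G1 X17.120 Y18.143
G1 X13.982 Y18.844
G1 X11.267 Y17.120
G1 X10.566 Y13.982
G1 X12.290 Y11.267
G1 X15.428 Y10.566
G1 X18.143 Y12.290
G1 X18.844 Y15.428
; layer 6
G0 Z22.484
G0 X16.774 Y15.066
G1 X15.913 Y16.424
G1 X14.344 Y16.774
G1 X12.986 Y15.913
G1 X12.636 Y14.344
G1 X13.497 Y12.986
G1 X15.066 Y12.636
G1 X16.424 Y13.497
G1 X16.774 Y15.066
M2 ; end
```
solid part
  facet normal 0.0000 0.0000 -1.0000
    outer loop
      vertex 12.175 29.191 0.000
      vertex 23.159 26.737 0.000
      vertex 29.191 17.235 0.000
    endloop
  endfacet
  facet normal 0.0000 0.0000 -1.0000
    outer loop
      vertex 2.673 23.159 0.000
      vertex 12.175 29.191 0.000
      vertex 29.191 17.235 0.000
    endloop
  endfacet
  facet normal 0.0000 0.0000 -1.0000
    outer loop
      vertex 0.219 12.175 0.000
      vertex 2.673 23.159 0.000
      vertex 29.191 17.235 0.000
    endloop
  endfacet
  facet normal 0.0000 0.0000 -1.0000
    outer loop
      vertex 6.251 2.673 0.000
      vertex 0.219 12.175 0.000
      vertex 29.191 17.235 0.000
    endloop
  endfacet
  facet normal 0.0000 0.0000 -1.0000
    outer loop
      vertex 17.235 0.219 0.000
      vertex 6.251 2.673 0.000
      vertex 29.191 17.235 0.000
    endloop
  endfacet
  facet normal 0.0000 0.0000 -1.0000
    outer loop
      vertex 26.737 6.251 0.000
      vertex 17.235 0.219 0.000
      vertex 29.191 17.235 0.000
    endloop
  endfacet
  facet normal 0.7497 0.4759 0.4599
    outer loop
      vertex 29.191 17.235 0.000
      vertex 23.159 26.737 0.000
      vertex 14.705 14.705 26.231
    endloop
  endfacet
  facet normal 0.1936 0.8666 0.4599
    outer loop
      vertex 23.159 26.737 0.000
      vertex 12.175 29.191 0.000
      vertex 14.705 14.705 26.231
    endloop
  endfacet
  facet normal -0.4759 0.7497 0.4599
    outer loop
      vertex 12.175 29.191 0.000
      vertex 2.673 23.159 0.000
      vertex 14.705 14.705 26.231
    endloop
  endfacet
  facet normal -0.8666 0.1936 0.4599
    outer loop
      vertex 2.673 23.159 0.000
      vertex 0.219 12.175 0.000
      vertex 14.705 14.705 26.231
    endloop
  endfacet
  facet normal -0.7497 -0.4759 0.4599
    outer loop
      vertex 0.219 12.175 0.000
      vertex 6.251 2.673 0.000
      vertex 14.705 14.705 26.231
    endloop
  endfacet
  facet normal -0.1936 -0.8666 0.4599
    outer loop
      vertex 6.251 2.673 0.000
      vertex 17.235 0.219 0.000
      vertex 14.705 14.705 26.231
    endloop
  endfacet
  facet normal 0.4759 -0.7497 0.4599
    outer loop
      vertex 17.235 0.219 0.000
      vertex 26.737 6.251 0.000
      vertex 14.705 14.705 26.231
    endloop
  endfacet
  facet normal 0.8666 -0.1936 0.4599
    outer loop
      vertex 26.737 6.251 0.000
      vertex 29.191 17.235 0.000
      vertex 14.705 14.705 26.231
    endloop
  endfacet
endsolid part

The G0 Z moves step by Δz≈3.747 mm. The G1 loops shrink linearly with z, so the solid tapers from its base footprint up to z≈26.2. Closing with a flat bottom cap and the tapered top and triangulating gives 14 facets — a regular 8-sided pyramid, base circumscribed radius ≈ 14.7 mm, apex at z ≈ 26.2 mm.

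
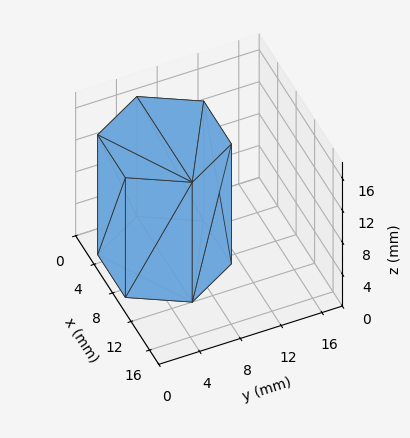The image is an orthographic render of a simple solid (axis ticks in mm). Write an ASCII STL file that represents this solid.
Reading the render: the shape is a regular 6-sided prism (a cylinder approximated with 6 flat sides), circumscribed radius ≈ 6 mm, height ≈ 15 mm (dimensions read to the nearest mm from the axis ticks). For the STL, each face is triangulated and given an outward normal.

solid part
  facet normal 0.0000 0.0000 -1.0000
    outer loop
      vertex 3.0 11.2 0.0
      vertex 9.0 11.2 0.0
      vertex 12.0 6.0 0.0
    endloop
  endfacet
  facet normal 0.0000 0.0000 -1.0000
    outer loop
      vertex 0.0 6.0 0.0
      vertex 3.0 11.2 0.0
      vertex 12.0 6.0 0.0
    endloop
  endfacet
  facet normal 0.0000 0.0000 -1.0000
    outer loop
      vertex 3.0 0.8 0.0
      vertex 0.0 6.0 0.0
      vertex 12.0 6.0 0.0
    endloop
  endfacet
  facet normal 0.0000 0.0000 -1.0000
    outer loop
      vertex 9.0 0.8 0.0
      vertex 3.0 0.8 0.0
      vertex 12.0 6.0 0.0
    endloop
  endfacet
  facet normal 0.0000 0.0000 1.0000
    outer loop
      vertex 12.0 6.0 15.0
      vertex 9.0 11.2 15.0
      vertex 3.0 11.2 15.0
    endloop
  endfacet
  facet normal 0.0000 0.0000 1.0000
    outer loop
      vertex 12.0 6.0 15.0
      vertex 3.0 11.2 15.0
      vertex 0.0 6.0 15.0
    endloop
  endfacet
  facet normal 0.0000 0.0000 1.0000
    outer loop
      vertex 12.0 6.0 15.0
      vertex 0.0 6.0 15.0
      vertex 3.0 0.8 15.0
    endloop
  endfacet
  facet normal 0.0000 0.0000 1.0000
    outer loop
      vertex 12.0 6.0 15.0
      vertex 3.0 0.8 15.0
      vertex 9.0 0.8 15.0
    endloop
  endfacet
  facet normal 0.8662 0.4997 0.0000
    outer loop
      vertex 12.0 6.0 0.0
      vertex 9.0 11.2 0.0
      vertex 9.0 11.2 15.0
    endloop
  endfacet
  facet normal 0.8662 0.4997 0.0000
    outer loop
      vertex 12.0 6.0 0.0
      vertex 9.0 11.2 15.0
      vertex 12.0 6.0 15.0
    endloop
  endfacet
  facet normal 0.0000 1.0000 0.0000
    outer loop
      vertex 9.0 11.2 0.0
      vertex 3.0 11.2 0.0
      vertex 3.0 11.2 15.0
    endloop
  endfacet
  facet normal 0.0000 1.0000 0.0000
    outer loop
      vertex 9.0 11.2 0.0
      vertex 3.0 11.2 15.0
      vertex 9.0 11.2 15.0
    endloop
  endfacet
  facet normal -0.8662 0.4997 0.0000
    outer loop
      vertex 3.0 11.2 0.0
      vertex 0.0 6.0 0.0
      vertex 0.0 6.0 15.0
    endloop
  endfacet
  facet normal -0.8662 0.4997 0.0000
    outer loop
      vertex 3.0 11.2 0.0
      vertex 0.0 6.0 15.0
      vertex 3.0 11.2 15.0
    endloop
  endfacet
  facet normal -0.8662 -0.4997 0.0000
    outer loop
      vertex 0.0 6.0 0.0
      vertex 3.0 0.8 0.0
      vertex 3.0 0.8 15.0
    endloop
  endfacet
  facet normal -0.8662 -0.4997 0.0000
    outer loop
      vertex 0.0 6.0 0.0
      vertex 3.0 0.8 15.0
      vertex 0.0 6.0 15.0
    endloop
  endfacet
  facet normal 0.0000 -1.0000 0.0000
    outer loop
      vertex 3.0 0.8 0.0
      vertex 9.0 0.8 0.0
      vertex 9.0 0.8 15.0
    endloop
  endfacet
  facet normal 0.0000 -1.0000 0.0000
    outer loop
      vertex 3.0 0.8 0.0
      vertex 9.0 0.8 15.0
      vertex 3.0 0.8 15.0
    endloop
  endfacet
  facet normal 0.8662 -0.4997 0.0000
    outer loop
      vertex 9.0 0.8 0.0
      vertex 12.0 6.0 0.0
      vertex 12.0 6.0 15.0
    endloop
  endfacet
  facet normal 0.8662 -0.4997 0.0000
    outer loop
      vertex 9.0 0.8 0.0
      vertex 12.0 6.0 15.0
      vertex 9.0 0.8 15.0
    endloop
  endfacet
endsolid part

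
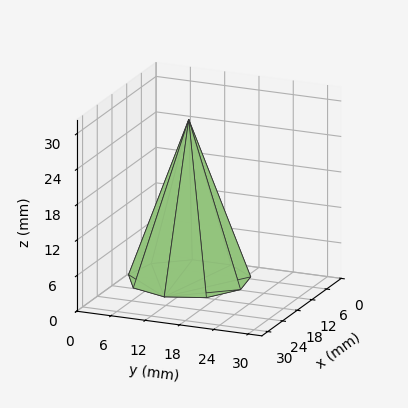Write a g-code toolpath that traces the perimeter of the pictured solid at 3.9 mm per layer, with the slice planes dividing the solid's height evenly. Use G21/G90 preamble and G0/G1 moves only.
Reading the render: the shape is a regular 9-sided pyramid, base circumscribed radius ≈ 10 mm, apex at z ≈ 27 mm (dimensions read to the nearest mm from the axis ticks). For the g-code, the solid's height is divided into equal slices at the stated Δz and each level perimeter traced with G1 moves after a G0 lift.

; perimeter-only toolpath
G21 ; units = mm
G90 ; absolute positioning
G28 ; home
; layer 1
G0 Z3.9
G0 X18.6 Y10.0
G1 X16.6 Y15.5
G1 X11.5 Y18.4
G1 X5.7 Y17.5
G1 X1.9 Y12.9
G1 X1.9 Y7.1
G1 X5.7 Y2.5
G1 X11.5 Y1.6
G1 X16.6 Y4.5
G1 X18.6 Y10.0
; layer 2
G0 Z7.7
G0 X17.1 Y10.0
G1 X15.5 Y14.6
G1 X11.2 Y17.0
G1 X6.4 Y16.2
G1 X3.3 Y12.4
G1 X3.3 Y7.6
G1 X6.4 Y3.8
G1 X11.2 Y3.0
G1 X15.5 Y5.4
G1 X17.1 Y10.0
; layer 3
G0 Z11.6
G0 X15.7 Y10.0
G1 X14.4 Y13.7
G1 X11.0 Y15.6
G1 X7.1 Y15.0
G1 X4.6 Y11.9
G1 X4.6 Y8.1
G1 X7.1 Y5.0
G1 X11.0 Y4.4
G1 X14.4 Y6.3
G1 X15.7 Y10.0
; layer 4
G0 Z15.4
G0 X14.3 Y10.0
G1 X13.3 Y12.7
G1 X10.7 Y14.2
G1 X7.9 Y13.7
G1 X6.0 Y11.5
G1 X6.0 Y8.5
G1 X7.9 Y6.3
G1 X10.7 Y5.8
G1 X13.3 Y7.3
G1 X14.3 Y10.0
; layer 5
G0 Z19.3
G0 X12.9 Y10.0
G1 X12.2 Y11.8
G1 X10.5 Y12.8
G1 X8.6 Y12.5
G1 X7.3 Y11.0
G1 X7.3 Y9.0
G1 X8.6 Y7.5
G1 X10.5 Y7.2
G1 X12.2 Y8.2
G1 X12.9 Y10.0
; layer 6
G0 Z23.1
G0 X11.4 Y10.0
G1 X11.1 Y10.9
G1 X10.2 Y11.4
G1 X9.3 Y11.2
G1 X8.7 Y10.5
G1 X8.7 Y9.5
G1 X9.3 Y8.8
G1 X10.2 Y8.6
G1 X11.1 Y9.1
G1 X11.4 Y10.0
M2 ; end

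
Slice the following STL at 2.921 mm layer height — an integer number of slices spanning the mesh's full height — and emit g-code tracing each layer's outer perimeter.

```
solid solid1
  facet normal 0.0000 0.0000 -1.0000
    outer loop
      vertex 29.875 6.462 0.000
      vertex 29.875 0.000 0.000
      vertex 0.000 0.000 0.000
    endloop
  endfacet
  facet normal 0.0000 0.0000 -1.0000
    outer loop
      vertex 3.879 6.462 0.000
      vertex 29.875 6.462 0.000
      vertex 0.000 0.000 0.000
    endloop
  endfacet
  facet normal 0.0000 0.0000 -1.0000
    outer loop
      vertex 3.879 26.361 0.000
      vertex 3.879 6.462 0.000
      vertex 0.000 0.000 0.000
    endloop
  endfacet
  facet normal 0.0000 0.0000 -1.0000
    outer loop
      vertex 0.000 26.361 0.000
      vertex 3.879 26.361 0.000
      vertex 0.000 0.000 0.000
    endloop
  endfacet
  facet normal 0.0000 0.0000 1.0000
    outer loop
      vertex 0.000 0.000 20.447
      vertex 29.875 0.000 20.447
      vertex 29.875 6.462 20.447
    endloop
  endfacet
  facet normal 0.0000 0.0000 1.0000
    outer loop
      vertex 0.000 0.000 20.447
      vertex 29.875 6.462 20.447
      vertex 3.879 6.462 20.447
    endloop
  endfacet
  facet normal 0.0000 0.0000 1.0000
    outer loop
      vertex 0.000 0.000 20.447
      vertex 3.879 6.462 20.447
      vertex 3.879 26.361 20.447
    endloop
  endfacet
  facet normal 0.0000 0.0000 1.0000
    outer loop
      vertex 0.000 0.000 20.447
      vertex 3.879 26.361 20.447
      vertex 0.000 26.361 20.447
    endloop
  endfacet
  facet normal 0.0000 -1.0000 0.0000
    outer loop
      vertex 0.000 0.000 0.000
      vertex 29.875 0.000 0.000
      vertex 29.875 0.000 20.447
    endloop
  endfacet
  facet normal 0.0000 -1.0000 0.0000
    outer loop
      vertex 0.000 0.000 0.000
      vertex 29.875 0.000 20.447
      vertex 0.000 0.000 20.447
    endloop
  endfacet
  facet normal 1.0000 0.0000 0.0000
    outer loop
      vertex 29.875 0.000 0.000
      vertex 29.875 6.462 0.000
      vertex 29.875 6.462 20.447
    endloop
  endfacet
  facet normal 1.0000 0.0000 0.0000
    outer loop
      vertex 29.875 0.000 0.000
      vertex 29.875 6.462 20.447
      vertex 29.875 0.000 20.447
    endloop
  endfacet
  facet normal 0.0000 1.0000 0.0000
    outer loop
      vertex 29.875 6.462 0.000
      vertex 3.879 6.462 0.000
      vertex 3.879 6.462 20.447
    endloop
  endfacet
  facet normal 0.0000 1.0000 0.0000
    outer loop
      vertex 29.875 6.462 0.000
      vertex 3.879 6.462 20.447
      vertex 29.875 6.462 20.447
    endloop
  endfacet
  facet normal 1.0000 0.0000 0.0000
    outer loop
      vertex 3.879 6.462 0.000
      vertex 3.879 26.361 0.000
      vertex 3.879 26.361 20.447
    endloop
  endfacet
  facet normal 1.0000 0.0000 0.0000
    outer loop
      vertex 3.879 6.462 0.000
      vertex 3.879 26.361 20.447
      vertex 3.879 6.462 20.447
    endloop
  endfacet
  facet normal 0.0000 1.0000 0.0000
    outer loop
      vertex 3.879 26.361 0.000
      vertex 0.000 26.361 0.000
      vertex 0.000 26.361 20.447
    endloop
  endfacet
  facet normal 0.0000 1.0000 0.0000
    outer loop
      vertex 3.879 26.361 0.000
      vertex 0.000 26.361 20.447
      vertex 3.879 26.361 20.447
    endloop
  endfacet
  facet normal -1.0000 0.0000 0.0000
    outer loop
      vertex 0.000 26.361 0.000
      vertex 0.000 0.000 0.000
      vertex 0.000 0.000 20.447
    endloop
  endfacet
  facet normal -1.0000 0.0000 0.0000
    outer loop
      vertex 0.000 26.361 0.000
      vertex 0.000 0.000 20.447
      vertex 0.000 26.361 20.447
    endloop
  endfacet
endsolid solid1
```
; perimeter-only toolpath
G21 ; units = mm
G90 ; absolute positioning
G28 ; home
; layer 1
G0 Z2.921
G0 X0.000 Y0.000
G1 X29.875 Y0.000
G1 X29.875 Y6.462
G1 X3.879 Y6.462
G1 X3.879 Y26.361
G1 X0.000 Y26.361
G1 X0.000 Y0.000
; layer 2
G0 Z5.842
G0 X0.000 Y0.000
G1 X29.875 Y0.000
G1 X29.875 Y6.462
G1 X3.879 Y6.462
G1 X3.879 Y26.361
G1 X0.000 Y26.361
G1 X0.000 Y0.000
; layer 3
G0 Z8.763
G0 X0.000 Y0.000
G1 X29.875 Y0.000
G1 X29.875 Y6.462
G1 X3.879 Y6.462
G1 X3.879 Y26.361
G1 X0.000 Y26.361
G1 X0.000 Y0.000
; layer 4
G0 Z11.684
G0 X0.000 Y0.000
G1 X29.875 Y0.000
G1 X29.875 Y6.462
G1 X3.879 Y6.462
G1 X3.879 Y26.361
G1 X0.000 Y26.361
G1 X0.000 Y0.000
; layer 5
G0 Z14.605
G0 X0.000 Y0.000
G1 X29.875 Y0.000
G1 X29.875 Y6.462
G1 X3.879 Y6.462
G1 X3.879 Y26.361
G1 X0.000 Y26.361
G1 X0.000 Y0.000
; layer 6
G0 Z17.526
G0 X0.000 Y0.000
G1 X29.875 Y0.000
G1 X29.875 Y6.462
G1 X3.879 Y6.462
G1 X3.879 Y26.361
G1 X0.000 Y26.361
G1 X0.000 Y0.000
; layer 7
G0 Z20.447
G0 X0.000 Y0.000
G1 X29.875 Y0.000
G1 X29.875 Y6.462
G1 X3.879 Y6.462
G1 X3.879 Y26.361
G1 X0.000 Y26.361
G1 X0.000 Y0.000
M2 ; end

The solid is an L-shaped prism: outer 29.9 × 26.4 mm, arm thicknesses ≈ 6.46 mm (horizontal) and 3.88 mm (vertical), extruded 20.4 mm in z. Slicing at Δz = 2.921 mm — 7 equal slices spanning the solid's height, so layer i sits at z = i·h/7 — gives 7 non-empty perimeters. Each is a 6-segment closed polygon; G0 lifts to the layer z and rapids to the start vertex, then G1 traces the edges.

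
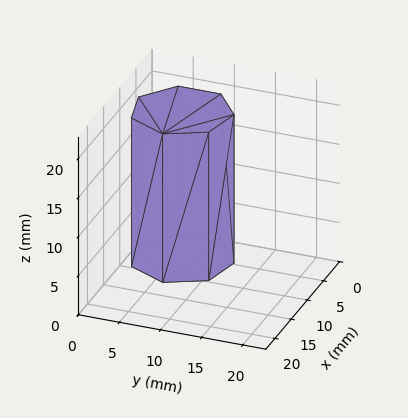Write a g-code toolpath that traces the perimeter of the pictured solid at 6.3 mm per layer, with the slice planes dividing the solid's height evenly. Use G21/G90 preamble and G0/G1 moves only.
Reading the render: the shape is a regular 7-sided prism (a cylinder approximated with 7 flat sides), circumscribed radius ≈ 6 mm, height ≈ 19 mm (dimensions read to the nearest mm from the axis ticks). For the g-code, the solid's height is divided into equal slices at the stated Δz and each level perimeter traced with G1 moves after a G0 lift.

; perimeter-only toolpath
G21 ; units = mm
G90 ; absolute positioning
G28 ; home
; layer 1
G0 Z6.3
G0 X12.0 Y6.0
G1 X9.7 Y10.7
G1 X4.7 Y11.8
G1 X0.6 Y8.6
G1 X0.6 Y3.4
G1 X4.7 Y0.2
G1 X9.7 Y1.3
G1 X12.0 Y6.0
; layer 2
G0 Z12.7
G0 X12.0 Y6.0
G1 X9.7 Y10.7
G1 X4.7 Y11.8
G1 X0.6 Y8.6
G1 X0.6 Y3.4
G1 X4.7 Y0.2
G1 X9.7 Y1.3
G1 X12.0 Y6.0
; layer 3
G0 Z19.0
G0 X12.0 Y6.0
G1 X9.7 Y10.7
G1 X4.7 Y11.8
G1 X0.6 Y8.6
G1 X0.6 Y3.4
G1 X4.7 Y0.2
G1 X9.7 Y1.3
G1 X12.0 Y6.0
M2 ; end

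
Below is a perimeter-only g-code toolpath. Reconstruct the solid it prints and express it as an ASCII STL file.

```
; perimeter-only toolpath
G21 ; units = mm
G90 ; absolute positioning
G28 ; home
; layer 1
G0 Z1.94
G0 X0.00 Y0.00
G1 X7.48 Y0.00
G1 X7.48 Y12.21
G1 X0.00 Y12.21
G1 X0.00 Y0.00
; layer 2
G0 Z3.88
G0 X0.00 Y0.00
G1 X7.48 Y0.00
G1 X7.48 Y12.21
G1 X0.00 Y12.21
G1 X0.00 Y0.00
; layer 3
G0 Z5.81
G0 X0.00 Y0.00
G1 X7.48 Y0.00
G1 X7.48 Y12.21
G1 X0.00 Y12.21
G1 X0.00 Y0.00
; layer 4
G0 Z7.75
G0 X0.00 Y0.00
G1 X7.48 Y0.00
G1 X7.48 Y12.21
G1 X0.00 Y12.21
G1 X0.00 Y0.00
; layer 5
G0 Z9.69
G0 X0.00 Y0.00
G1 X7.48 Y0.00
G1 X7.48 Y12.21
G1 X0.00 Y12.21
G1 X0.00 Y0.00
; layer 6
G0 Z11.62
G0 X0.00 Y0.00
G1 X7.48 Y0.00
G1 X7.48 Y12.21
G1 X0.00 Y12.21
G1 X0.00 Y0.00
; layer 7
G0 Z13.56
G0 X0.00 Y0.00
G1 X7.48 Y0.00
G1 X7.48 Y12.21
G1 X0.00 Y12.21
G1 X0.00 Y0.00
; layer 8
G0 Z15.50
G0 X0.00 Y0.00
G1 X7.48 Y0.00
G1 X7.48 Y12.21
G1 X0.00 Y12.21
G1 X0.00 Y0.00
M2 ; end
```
solid part
  facet normal 0.0000 0.0000 -1.0000
    outer loop
      vertex 7.48 12.21 0.00
      vertex 7.48 0.00 0.00
      vertex 0.00 0.00 0.00
    endloop
  endfacet
  facet normal 0.0000 0.0000 -1.0000
    outer loop
      vertex 0.00 12.21 0.00
      vertex 7.48 12.21 0.00
      vertex 0.00 0.00 0.00
    endloop
  endfacet
  facet normal 0.0000 0.0000 1.0000
    outer loop
      vertex 0.00 0.00 15.50
      vertex 7.48 0.00 15.50
      vertex 7.48 12.21 15.50
    endloop
  endfacet
  facet normal 0.0000 0.0000 1.0000
    outer loop
      vertex 0.00 0.00 15.50
      vertex 7.48 12.21 15.50
      vertex 0.00 12.21 15.50
    endloop
  endfacet
  facet normal 0.0000 -1.0000 0.0000
    outer loop
      vertex 0.00 0.00 0.00
      vertex 7.48 0.00 0.00
      vertex 7.48 0.00 15.50
    endloop
  endfacet
  facet normal 0.0000 -1.0000 0.0000
    outer loop
      vertex 0.00 0.00 0.00
      vertex 7.48 0.00 15.50
      vertex 0.00 0.00 15.50
    endloop
  endfacet
  facet normal 0.0000 1.0000 0.0000
    outer loop
      vertex 7.48 12.21 15.50
      vertex 7.48 12.21 0.00
      vertex 0.00 12.21 0.00
    endloop
  endfacet
  facet normal 0.0000 1.0000 0.0000
    outer loop
      vertex 0.00 12.21 15.50
      vertex 7.48 12.21 15.50
      vertex 0.00 12.21 0.00
    endloop
  endfacet
  facet normal -1.0000 0.0000 0.0000
    outer loop
      vertex 0.00 12.21 15.50
      vertex 0.00 12.21 0.00
      vertex 0.00 0.00 0.00
    endloop
  endfacet
  facet normal -1.0000 0.0000 0.0000
    outer loop
      vertex 0.00 0.00 15.50
      vertex 0.00 12.21 15.50
      vertex 0.00 0.00 0.00
    endloop
  endfacet
  facet normal 1.0000 0.0000 0.0000
    outer loop
      vertex 7.48 0.00 0.00
      vertex 7.48 12.21 0.00
      vertex 7.48 12.21 15.50
    endloop
  endfacet
  facet normal 1.0000 0.0000 0.0000
    outer loop
      vertex 7.48 0.00 0.00
      vertex 7.48 12.21 15.50
      vertex 7.48 0.00 15.50
    endloop
  endfacet
endsolid part

The G0 Z moves step by Δz≈1.94 mm. Every layer's G1 loop is the same polygon, so the solid is a straight extrusion of it from z=0 to z≈15.5. Closing with flat bottom and top caps and triangulating gives 12 facets — a rectangular box, roughly 7.48 × 12.2 mm footprint and 15.5 mm tall.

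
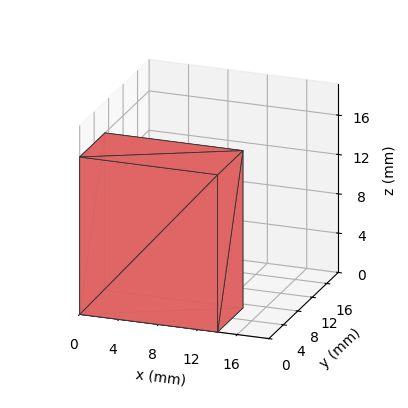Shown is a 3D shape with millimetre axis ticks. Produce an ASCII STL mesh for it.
Reading the render: the shape is a rectangular box, roughly 14 × 7 mm footprint and 16 mm tall (dimensions read to the nearest mm from the axis ticks). For the STL, each face is triangulated and given an outward normal.

solid part
  facet normal 0.0000 0.0000 -1.0000
    outer loop
      vertex 14.00 7.00 0.00
      vertex 14.00 0.00 0.00
      vertex 0.00 0.00 0.00
    endloop
  endfacet
  facet normal 0.0000 0.0000 -1.0000
    outer loop
      vertex 0.00 7.00 0.00
      vertex 14.00 7.00 0.00
      vertex 0.00 0.00 0.00
    endloop
  endfacet
  facet normal 0.0000 0.0000 1.0000
    outer loop
      vertex 0.00 0.00 16.00
      vertex 14.00 0.00 16.00
      vertex 14.00 7.00 16.00
    endloop
  endfacet
  facet normal 0.0000 0.0000 1.0000
    outer loop
      vertex 0.00 0.00 16.00
      vertex 14.00 7.00 16.00
      vertex 0.00 7.00 16.00
    endloop
  endfacet
  facet normal 0.0000 -1.0000 0.0000
    outer loop
      vertex 0.00 0.00 0.00
      vertex 14.00 0.00 0.00
      vertex 14.00 0.00 16.00
    endloop
  endfacet
  facet normal 0.0000 -1.0000 0.0000
    outer loop
      vertex 0.00 0.00 0.00
      vertex 14.00 0.00 16.00
      vertex 0.00 0.00 16.00
    endloop
  endfacet
  facet normal 0.0000 1.0000 0.0000
    outer loop
      vertex 14.00 7.00 16.00
      vertex 14.00 7.00 0.00
      vertex 0.00 7.00 0.00
    endloop
  endfacet
  facet normal 0.0000 1.0000 0.0000
    outer loop
      vertex 0.00 7.00 16.00
      vertex 14.00 7.00 16.00
      vertex 0.00 7.00 0.00
    endloop
  endfacet
  facet normal -1.0000 0.0000 0.0000
    outer loop
      vertex 0.00 7.00 16.00
      vertex 0.00 7.00 0.00
      vertex 0.00 0.00 0.00
    endloop
  endfacet
  facet normal -1.0000 0.0000 0.0000
    outer loop
      vertex 0.00 0.00 16.00
      vertex 0.00 7.00 16.00
      vertex 0.00 0.00 0.00
    endloop
  endfacet
  facet normal 1.0000 0.0000 0.0000
    outer loop
      vertex 14.00 0.00 0.00
      vertex 14.00 7.00 0.00
      vertex 14.00 7.00 16.00
    endloop
  endfacet
  facet normal 1.0000 0.0000 0.0000
    outer loop
      vertex 14.00 0.00 0.00
      vertex 14.00 7.00 16.00
      vertex 14.00 0.00 16.00
    endloop
  endfacet
endsolid part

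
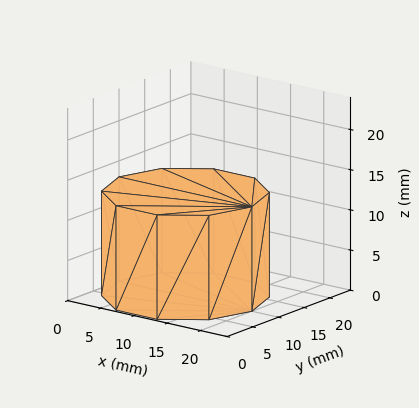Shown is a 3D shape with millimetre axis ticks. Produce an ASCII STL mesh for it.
Reading the render: the shape is a regular 10-sided prism (a cylinder approximated with 10 flat sides), circumscribed radius ≈ 10 mm, height ≈ 13 mm (dimensions read to the nearest mm from the axis ticks). For the STL, each face is triangulated and given an outward normal.

solid part
  facet normal 0.0000 0.0000 -1.0000
    outer loop
      vertex 13.09 19.51 0.00
      vertex 18.09 15.88 0.00
      vertex 20.00 10.00 0.00
    endloop
  endfacet
  facet normal 0.0000 0.0000 -1.0000
    outer loop
      vertex 6.91 19.51 0.00
      vertex 13.09 19.51 0.00
      vertex 20.00 10.00 0.00
    endloop
  endfacet
  facet normal 0.0000 0.0000 -1.0000
    outer loop
      vertex 1.91 15.88 0.00
      vertex 6.91 19.51 0.00
      vertex 20.00 10.00 0.00
    endloop
  endfacet
  facet normal 0.0000 0.0000 -1.0000
    outer loop
      vertex 0.00 10.00 0.00
      vertex 1.91 15.88 0.00
      vertex 20.00 10.00 0.00
    endloop
  endfacet
  facet normal 0.0000 0.0000 -1.0000
    outer loop
      vertex 1.91 4.12 0.00
      vertex 0.00 10.00 0.00
      vertex 20.00 10.00 0.00
    endloop
  endfacet
  facet normal 0.0000 0.0000 -1.0000
    outer loop
      vertex 6.91 0.49 0.00
      vertex 1.91 4.12 0.00
      vertex 20.00 10.00 0.00
    endloop
  endfacet
  facet normal 0.0000 0.0000 -1.0000
    outer loop
      vertex 13.09 0.49 0.00
      vertex 6.91 0.49 0.00
      vertex 20.00 10.00 0.00
    endloop
  endfacet
  facet normal 0.0000 0.0000 -1.0000
    outer loop
      vertex 18.09 4.12 0.00
      vertex 13.09 0.49 0.00
      vertex 20.00 10.00 0.00
    endloop
  endfacet
  facet normal 0.0000 0.0000 1.0000
    outer loop
      vertex 20.00 10.00 13.00
      vertex 18.09 15.88 13.00
      vertex 13.09 19.51 13.00
    endloop
  endfacet
  facet normal 0.0000 0.0000 1.0000
    outer loop
      vertex 20.00 10.00 13.00
      vertex 13.09 19.51 13.00
      vertex 6.91 19.51 13.00
    endloop
  endfacet
  facet normal 0.0000 0.0000 1.0000
    outer loop
      vertex 20.00 10.00 13.00
      vertex 6.91 19.51 13.00
      vertex 1.91 15.88 13.00
    endloop
  endfacet
  facet normal 0.0000 0.0000 1.0000
    outer loop
      vertex 20.00 10.00 13.00
      vertex 1.91 15.88 13.00
      vertex 0.00 10.00 13.00
    endloop
  endfacet
  facet normal 0.0000 0.0000 1.0000
    outer loop
      vertex 20.00 10.00 13.00
      vertex 0.00 10.00 13.00
      vertex 1.91 4.12 13.00
    endloop
  endfacet
  facet normal 0.0000 0.0000 1.0000
    outer loop
      vertex 20.00 10.00 13.00
      vertex 1.91 4.12 13.00
      vertex 6.91 0.49 13.00
    endloop
  endfacet
  facet normal 0.0000 0.0000 1.0000
    outer loop
      vertex 20.00 10.00 13.00
      vertex 6.91 0.49 13.00
      vertex 13.09 0.49 13.00
    endloop
  endfacet
  facet normal 0.0000 0.0000 1.0000
    outer loop
      vertex 20.00 10.00 13.00
      vertex 13.09 0.49 13.00
      vertex 18.09 4.12 13.00
    endloop
  endfacet
  facet normal 0.9511 0.3089 0.0000
    outer loop
      vertex 20.00 10.00 0.00
      vertex 18.09 15.88 0.00
      vertex 18.09 15.88 13.00
    endloop
  endfacet
  facet normal 0.9511 0.3089 0.0000
    outer loop
      vertex 20.00 10.00 0.00
      vertex 18.09 15.88 13.00
      vertex 20.00 10.00 13.00
    endloop
  endfacet
  facet normal 0.5875 0.8092 0.0000
    outer loop
      vertex 18.09 15.88 0.00
      vertex 13.09 19.51 0.00
      vertex 13.09 19.51 13.00
    endloop
  endfacet
  facet normal 0.5875 0.8092 0.0000
    outer loop
      vertex 18.09 15.88 0.00
      vertex 13.09 19.51 13.00
      vertex 18.09 15.88 13.00
    endloop
  endfacet
  facet normal 0.0000 1.0000 0.0000
    outer loop
      vertex 13.09 19.51 0.00
      vertex 6.91 19.51 0.00
      vertex 6.91 19.51 13.00
    endloop
  endfacet
  facet normal 0.0000 1.0000 0.0000
    outer loop
      vertex 13.09 19.51 0.00
      vertex 6.91 19.51 13.00
      vertex 13.09 19.51 13.00
    endloop
  endfacet
  facet normal -0.5875 0.8092 0.0000
    outer loop
      vertex 6.91 19.51 0.00
      vertex 1.91 15.88 0.00
      vertex 1.91 15.88 13.00
    endloop
  endfacet
  facet normal -0.5875 0.8092 0.0000
    outer loop
      vertex 6.91 19.51 0.00
      vertex 1.91 15.88 13.00
      vertex 6.91 19.51 13.00
    endloop
  endfacet
  facet normal -0.9511 0.3089 0.0000
    outer loop
      vertex 1.91 15.88 0.00
      vertex 0.00 10.00 0.00
      vertex 0.00 10.00 13.00
    endloop
  endfacet
  facet normal -0.9511 0.3089 0.0000
    outer loop
      vertex 1.91 15.88 0.00
      vertex 0.00 10.00 13.00
      vertex 1.91 15.88 13.00
    endloop
  endfacet
  facet normal -0.9511 -0.3089 0.0000
    outer loop
      vertex 0.00 10.00 0.00
      vertex 1.91 4.12 0.00
      vertex 1.91 4.12 13.00
    endloop
  endfacet
  facet normal -0.9511 -0.3089 0.0000
    outer loop
      vertex 0.00 10.00 0.00
      vertex 1.91 4.12 13.00
      vertex 0.00 10.00 13.00
    endloop
  endfacet
  facet normal -0.5875 -0.8092 0.0000
    outer loop
      vertex 1.91 4.12 0.00
      vertex 6.91 0.49 0.00
      vertex 6.91 0.49 13.00
    endloop
  endfacet
  facet normal -0.5875 -0.8092 0.0000
    outer loop
      vertex 1.91 4.12 0.00
      vertex 6.91 0.49 13.00
      vertex 1.91 4.12 13.00
    endloop
  endfacet
  facet normal 0.0000 -1.0000 0.0000
    outer loop
      vertex 6.91 0.49 0.00
      vertex 13.09 0.49 0.00
      vertex 13.09 0.49 13.00
    endloop
  endfacet
  facet normal 0.0000 -1.0000 0.0000
    outer loop
      vertex 6.91 0.49 0.00
      vertex 13.09 0.49 13.00
      vertex 6.91 0.49 13.00
    endloop
  endfacet
  facet normal 0.5875 -0.8092 0.0000
    outer loop
      vertex 13.09 0.49 0.00
      vertex 18.09 4.12 0.00
      vertex 18.09 4.12 13.00
    endloop
  endfacet
  facet normal 0.5875 -0.8092 0.0000
    outer loop
      vertex 13.09 0.49 0.00
      vertex 18.09 4.12 13.00
      vertex 13.09 0.49 13.00
    endloop
  endfacet
  facet normal 0.9511 -0.3089 0.0000
    outer loop
      vertex 18.09 4.12 0.00
      vertex 20.00 10.00 0.00
      vertex 20.00 10.00 13.00
    endloop
  endfacet
  facet normal 0.9511 -0.3089 0.0000
    outer loop
      vertex 18.09 4.12 0.00
      vertex 20.00 10.00 13.00
      vertex 18.09 4.12 13.00
    endloop
  endfacet
endsolid part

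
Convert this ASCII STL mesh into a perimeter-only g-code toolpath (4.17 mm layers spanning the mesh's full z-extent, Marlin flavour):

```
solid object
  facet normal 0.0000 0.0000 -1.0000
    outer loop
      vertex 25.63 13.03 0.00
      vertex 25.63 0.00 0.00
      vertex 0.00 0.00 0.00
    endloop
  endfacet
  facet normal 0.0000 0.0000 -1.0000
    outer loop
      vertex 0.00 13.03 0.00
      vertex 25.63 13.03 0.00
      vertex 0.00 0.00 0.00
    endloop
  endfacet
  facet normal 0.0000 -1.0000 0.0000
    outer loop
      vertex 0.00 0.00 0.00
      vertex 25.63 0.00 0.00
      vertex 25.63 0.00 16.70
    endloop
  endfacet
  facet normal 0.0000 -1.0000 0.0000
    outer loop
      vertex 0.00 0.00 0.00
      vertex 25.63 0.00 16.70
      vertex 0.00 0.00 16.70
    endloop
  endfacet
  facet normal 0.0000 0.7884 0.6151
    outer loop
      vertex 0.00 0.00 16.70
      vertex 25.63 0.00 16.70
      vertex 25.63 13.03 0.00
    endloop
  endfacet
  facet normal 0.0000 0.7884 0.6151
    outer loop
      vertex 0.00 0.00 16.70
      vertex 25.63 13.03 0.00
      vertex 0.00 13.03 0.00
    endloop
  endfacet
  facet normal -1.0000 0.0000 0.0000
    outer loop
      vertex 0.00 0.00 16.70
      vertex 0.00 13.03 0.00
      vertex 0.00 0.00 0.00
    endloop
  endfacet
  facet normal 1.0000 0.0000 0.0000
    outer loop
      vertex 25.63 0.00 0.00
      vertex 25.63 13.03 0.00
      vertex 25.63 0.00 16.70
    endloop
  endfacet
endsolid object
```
; perimeter-only toolpath
G21 ; units = mm
G90 ; absolute positioning
G28 ; home
; layer 1
G0 Z4.17
G0 X0.00 Y0.00
G1 X25.63 Y0.00
G1 X25.63 Y9.77
G1 X0.00 Y9.77
G1 X0.00 Y0.00
; layer 2
G0 Z8.35
G0 X0.00 Y0.00
G1 X25.63 Y0.00
G1 X25.63 Y6.51
G1 X0.00 Y6.51
G1 X0.00 Y0.00
; layer 3
G0 Z12.52
G0 X0.00 Y0.00
G1 X25.63 Y0.00
G1 X25.63 Y3.26
G1 X0.00 Y3.26
G1 X0.00 Y0.00
M2 ; end

The solid is a wedge (ramp): 25.6 × 13 mm base, rising to 16.7 mm along the y=0 edge and sloping linearly to z=0 at y=13. Slicing at Δz = 4.17 mm — 4 equal slices spanning the solid's height, so layer i sits at z = i·h/4 — gives 3 non-empty perimeters. Each is a 4-segment closed polygon; G0 lifts to the layer z and rapids to the start vertex, then G1 traces the edges. The cross-section shrinks linearly with z (the slice at the apex is degenerate and omitted).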